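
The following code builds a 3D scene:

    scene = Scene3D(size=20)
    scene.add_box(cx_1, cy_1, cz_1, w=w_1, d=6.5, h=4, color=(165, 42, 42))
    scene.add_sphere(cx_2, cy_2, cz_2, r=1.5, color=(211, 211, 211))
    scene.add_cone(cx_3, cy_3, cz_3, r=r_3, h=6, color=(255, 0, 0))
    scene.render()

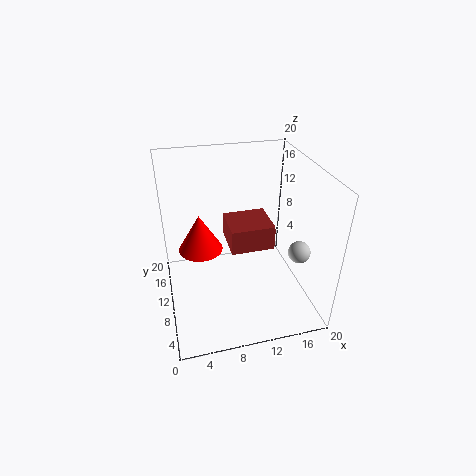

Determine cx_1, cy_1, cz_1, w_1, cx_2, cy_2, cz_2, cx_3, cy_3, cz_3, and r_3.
cx_1 = 10, cy_1 = 13.5, cz_1 = 4.5, w_1 = 7, cx_2 = 17.5, cy_2 = 6, cz_2 = 9, cx_3 = 5.5, cy_3 = 16.5, cz_3 = 4.5, r_3 = 3.5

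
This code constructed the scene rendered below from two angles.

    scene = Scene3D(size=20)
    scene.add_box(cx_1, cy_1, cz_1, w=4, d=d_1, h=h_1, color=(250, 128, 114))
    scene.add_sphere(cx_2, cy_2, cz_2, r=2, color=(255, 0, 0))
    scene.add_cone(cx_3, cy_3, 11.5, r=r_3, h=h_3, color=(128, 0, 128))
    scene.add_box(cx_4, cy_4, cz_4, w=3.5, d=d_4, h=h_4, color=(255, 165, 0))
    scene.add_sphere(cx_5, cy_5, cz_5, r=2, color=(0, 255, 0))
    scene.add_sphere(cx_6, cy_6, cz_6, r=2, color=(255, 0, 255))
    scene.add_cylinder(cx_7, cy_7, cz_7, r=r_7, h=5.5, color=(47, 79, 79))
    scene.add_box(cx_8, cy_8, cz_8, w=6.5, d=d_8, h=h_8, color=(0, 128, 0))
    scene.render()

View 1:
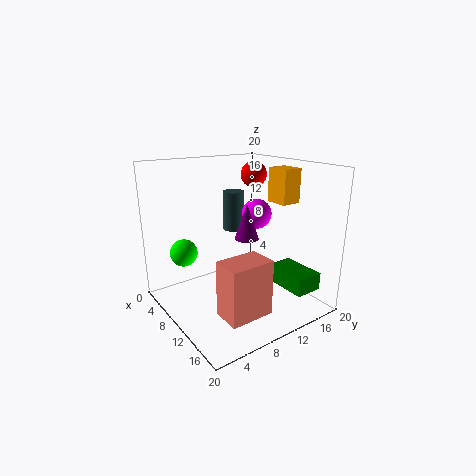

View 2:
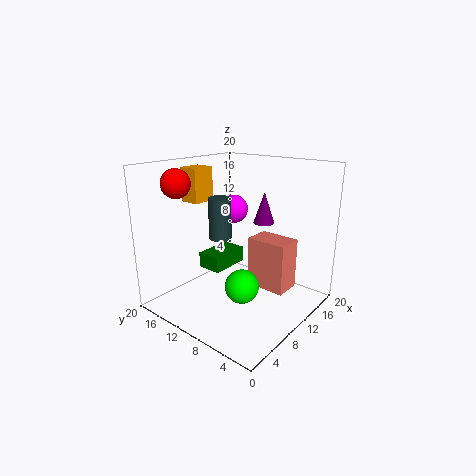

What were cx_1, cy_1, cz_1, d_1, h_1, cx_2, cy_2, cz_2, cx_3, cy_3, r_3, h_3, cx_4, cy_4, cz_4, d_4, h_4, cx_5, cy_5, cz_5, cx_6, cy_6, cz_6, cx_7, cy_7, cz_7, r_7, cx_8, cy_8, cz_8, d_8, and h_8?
cx_1 = 13
cy_1 = 4.5
cz_1 = 1.5
d_1 = 6
h_1 = 7.5
cx_2 = 5
cy_2 = 16.5
cz_2 = 17.5
cx_3 = 14
cy_3 = 8.5
r_3 = 1.5
h_3 = 4.5
cx_4 = 8.5
cy_4 = 16.5
cz_4 = 14
d_4 = 3
h_4 = 5
cx_5 = 4
cy_5 = 4.5
cz_5 = 7
cx_6 = 11.5
cy_6 = 12
cz_6 = 13.5
cx_7 = 7.5
cy_7 = 11
cz_7 = 10.5
r_7 = 1.5
cx_8 = 11
cy_8 = 15
cz_8 = 2.5
d_8 = 4
h_8 = 2.5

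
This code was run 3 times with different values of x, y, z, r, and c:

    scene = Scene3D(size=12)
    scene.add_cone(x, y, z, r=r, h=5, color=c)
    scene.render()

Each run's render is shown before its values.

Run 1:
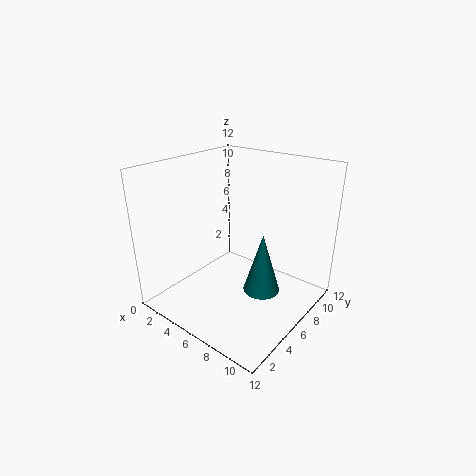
x = 8.5
y = 6
z = 2
r = 1.5
c = 'teal'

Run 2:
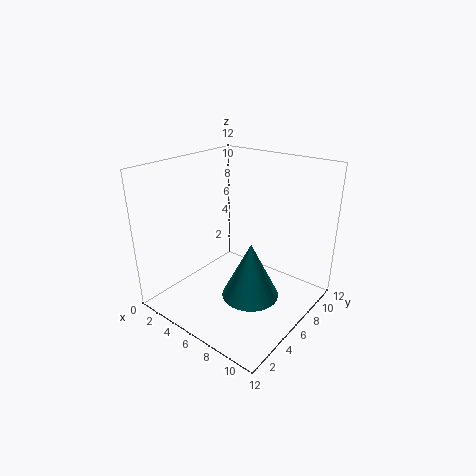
x = 7
y = 6.5
z = 0.5
r = 2.5
c = 'teal'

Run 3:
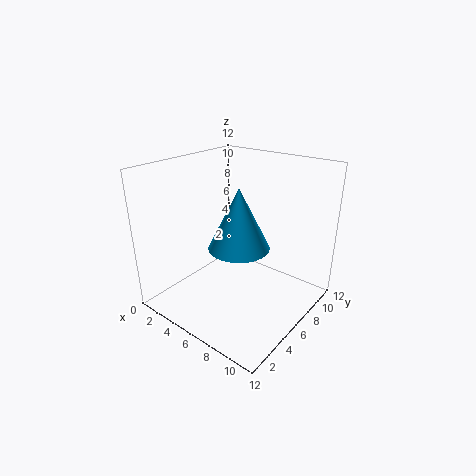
x = 6.5
y = 5.5
z = 5.5
r = 2.5
c = 'deepskyblue'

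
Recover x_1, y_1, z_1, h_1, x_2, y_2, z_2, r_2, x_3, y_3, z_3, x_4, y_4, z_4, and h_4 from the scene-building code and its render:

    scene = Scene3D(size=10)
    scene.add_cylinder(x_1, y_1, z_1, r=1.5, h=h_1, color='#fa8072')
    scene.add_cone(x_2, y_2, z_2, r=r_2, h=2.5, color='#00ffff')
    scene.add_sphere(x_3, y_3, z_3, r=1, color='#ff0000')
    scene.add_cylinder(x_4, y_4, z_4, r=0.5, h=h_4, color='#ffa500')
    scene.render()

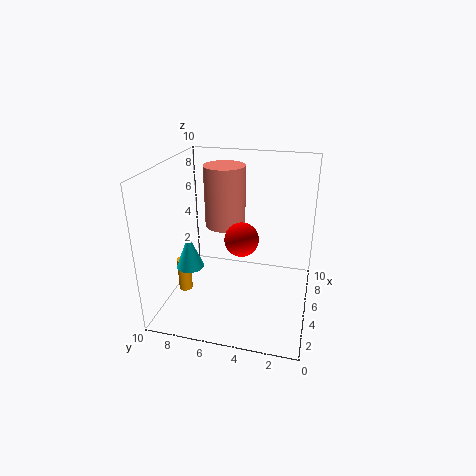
x_1 = 7, y_1 = 6.5, z_1 = 5, h_1 = 4.5, x_2 = 4.5, y_2 = 8.5, z_2 = 2.5, r_2 = 1, x_3 = 2, y_3 = 4, z_3 = 6.5, x_4 = 4.5, y_4 = 9, z_4 = 0.5, h_4 = 2.5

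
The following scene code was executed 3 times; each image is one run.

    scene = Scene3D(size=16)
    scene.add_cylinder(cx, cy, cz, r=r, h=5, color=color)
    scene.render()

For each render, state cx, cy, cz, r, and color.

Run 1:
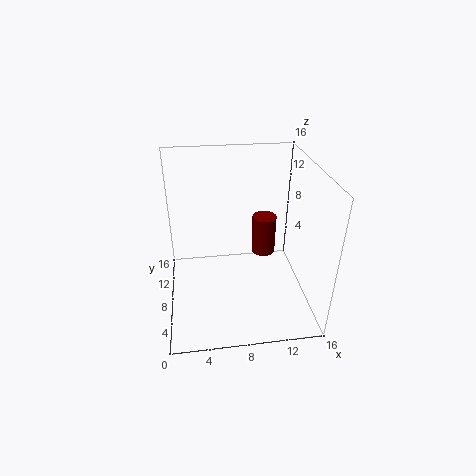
cx = 12; cy = 12.5; cz = 3; r = 1.5; color = 'maroon'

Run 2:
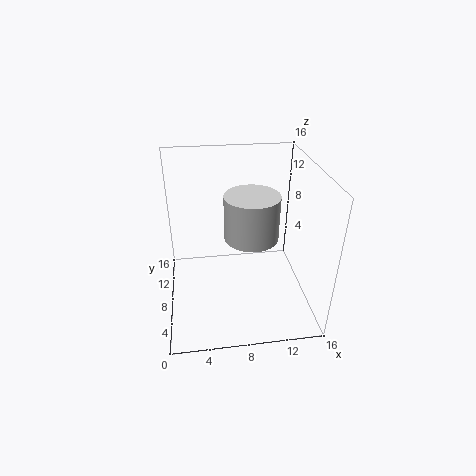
cx = 9.5; cy = 8; cz = 8; r = 3; color = 'lightgray'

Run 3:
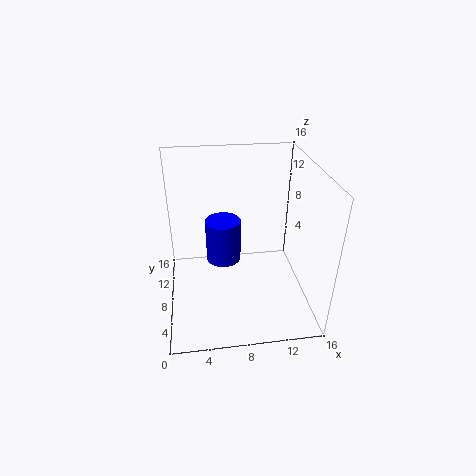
cx = 6.5; cy = 9.5; cz = 4.5; r = 2; color = 'blue'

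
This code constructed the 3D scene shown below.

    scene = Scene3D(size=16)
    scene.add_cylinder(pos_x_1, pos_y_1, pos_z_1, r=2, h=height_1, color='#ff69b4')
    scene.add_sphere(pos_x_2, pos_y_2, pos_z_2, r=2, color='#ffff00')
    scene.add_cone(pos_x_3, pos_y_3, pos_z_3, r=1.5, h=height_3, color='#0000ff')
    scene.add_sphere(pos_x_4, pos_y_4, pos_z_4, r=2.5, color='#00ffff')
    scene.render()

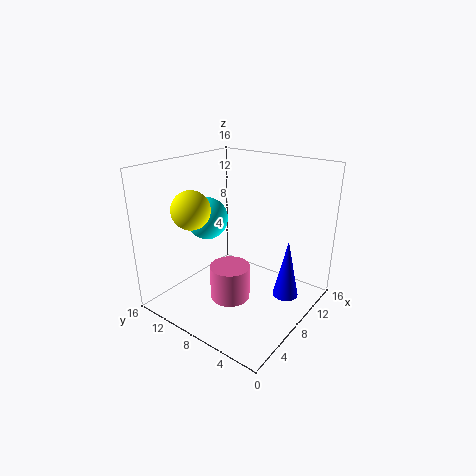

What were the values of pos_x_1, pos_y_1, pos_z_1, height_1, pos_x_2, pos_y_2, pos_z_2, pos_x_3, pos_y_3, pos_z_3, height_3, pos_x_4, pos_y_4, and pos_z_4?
pos_x_1 = 4, pos_y_1 = 6, pos_z_1 = 3.5, height_1 = 3.5, pos_x_2 = 3.5, pos_y_2 = 10.5, pos_z_2 = 12, pos_x_3 = 11.5, pos_y_3 = 3.5, pos_z_3 = 0.5, height_3 = 7, pos_x_4 = 8.5, pos_y_4 = 13, pos_z_4 = 9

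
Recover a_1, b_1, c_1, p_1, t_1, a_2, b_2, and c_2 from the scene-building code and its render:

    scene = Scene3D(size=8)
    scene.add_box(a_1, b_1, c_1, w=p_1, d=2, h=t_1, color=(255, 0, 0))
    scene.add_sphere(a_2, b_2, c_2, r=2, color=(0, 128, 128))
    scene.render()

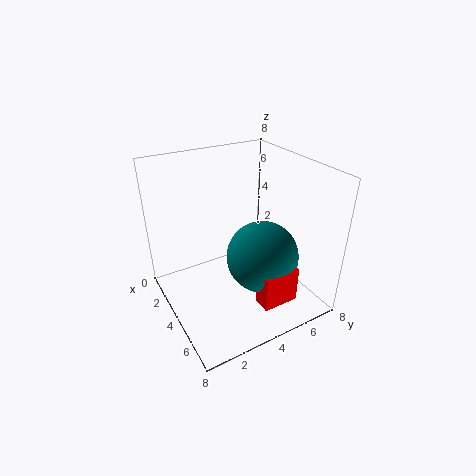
a_1 = 6; b_1 = 4; c_1 = 1; p_1 = 1; t_1 = 2; a_2 = 5; b_2 = 5; c_2 = 3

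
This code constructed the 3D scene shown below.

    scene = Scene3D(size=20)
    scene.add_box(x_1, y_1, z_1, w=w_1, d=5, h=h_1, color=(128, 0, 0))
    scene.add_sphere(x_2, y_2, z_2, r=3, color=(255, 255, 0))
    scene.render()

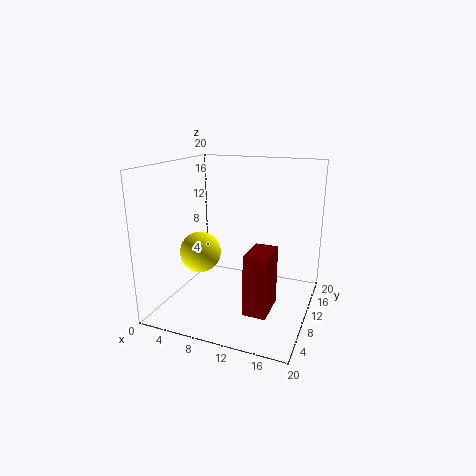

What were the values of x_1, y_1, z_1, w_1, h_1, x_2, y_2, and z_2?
x_1 = 13
y_1 = 4
z_1 = 2
w_1 = 3
h_1 = 8
x_2 = 4
y_2 = 10
z_2 = 7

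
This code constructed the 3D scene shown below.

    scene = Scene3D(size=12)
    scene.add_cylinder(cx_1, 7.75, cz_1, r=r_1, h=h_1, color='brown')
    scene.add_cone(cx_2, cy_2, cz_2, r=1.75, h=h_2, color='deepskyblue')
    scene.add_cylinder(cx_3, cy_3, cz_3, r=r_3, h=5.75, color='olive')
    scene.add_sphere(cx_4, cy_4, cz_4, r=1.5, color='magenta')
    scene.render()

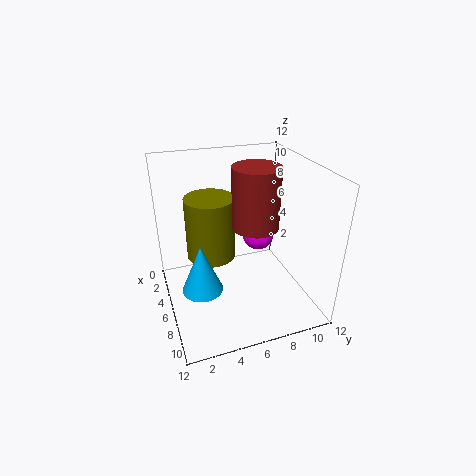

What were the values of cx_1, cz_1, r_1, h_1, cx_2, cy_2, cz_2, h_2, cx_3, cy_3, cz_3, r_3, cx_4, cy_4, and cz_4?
cx_1 = 5.5, cz_1 = 6.5, r_1 = 2, h_1 = 5.25, cx_2 = 6, cy_2 = 2.75, cz_2 = 1.5, h_2 = 4.25, cx_3 = 2.75, cy_3 = 4.5, cz_3 = 2.75, r_3 = 2.25, cx_4 = 2.75, cy_4 = 9.25, cz_4 = 4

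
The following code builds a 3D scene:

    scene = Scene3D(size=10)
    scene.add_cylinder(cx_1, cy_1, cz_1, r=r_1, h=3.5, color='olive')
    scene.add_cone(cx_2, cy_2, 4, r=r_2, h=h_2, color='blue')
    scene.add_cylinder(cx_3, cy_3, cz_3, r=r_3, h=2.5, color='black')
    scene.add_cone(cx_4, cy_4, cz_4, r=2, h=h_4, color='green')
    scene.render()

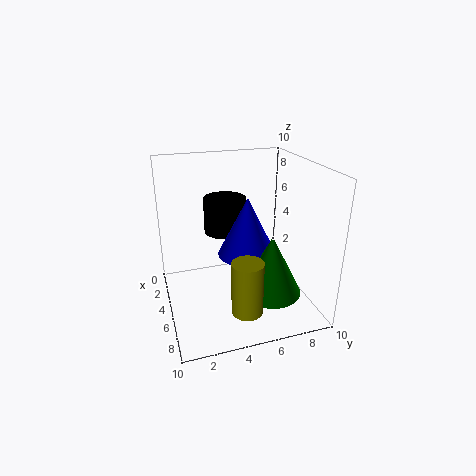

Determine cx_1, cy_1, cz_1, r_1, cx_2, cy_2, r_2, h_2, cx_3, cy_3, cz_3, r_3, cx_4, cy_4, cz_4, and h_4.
cx_1 = 8.5; cy_1 = 4.5; cz_1 = 1.5; r_1 = 1; cx_2 = 5.5; cy_2 = 5.5; r_2 = 2; h_2 = 4; cx_3 = 3.5; cy_3 = 4.5; cz_3 = 5; r_3 = 1.5; cx_4 = 7.5; cy_4 = 6.5; cz_4 = 2; h_4 = 4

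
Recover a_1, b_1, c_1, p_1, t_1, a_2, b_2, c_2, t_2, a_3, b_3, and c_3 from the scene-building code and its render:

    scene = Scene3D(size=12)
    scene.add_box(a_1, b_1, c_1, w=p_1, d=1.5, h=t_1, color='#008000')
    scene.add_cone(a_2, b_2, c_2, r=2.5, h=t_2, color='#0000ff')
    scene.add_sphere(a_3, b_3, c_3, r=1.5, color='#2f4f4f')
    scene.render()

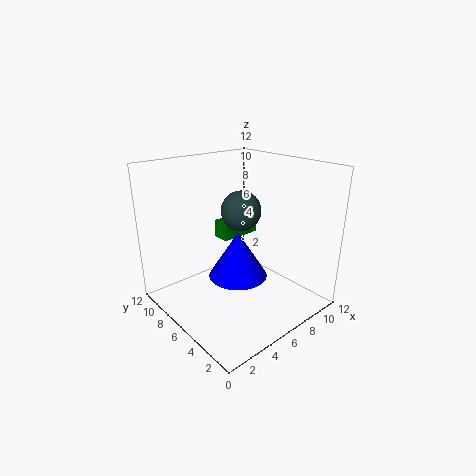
a_1 = 5.5; b_1 = 7; c_1 = 5.5; p_1 = 3.5; t_1 = 1.5; a_2 = 6; b_2 = 6; c_2 = 2.5; t_2 = 4; a_3 = 5; b_3 = 4.5; c_3 = 9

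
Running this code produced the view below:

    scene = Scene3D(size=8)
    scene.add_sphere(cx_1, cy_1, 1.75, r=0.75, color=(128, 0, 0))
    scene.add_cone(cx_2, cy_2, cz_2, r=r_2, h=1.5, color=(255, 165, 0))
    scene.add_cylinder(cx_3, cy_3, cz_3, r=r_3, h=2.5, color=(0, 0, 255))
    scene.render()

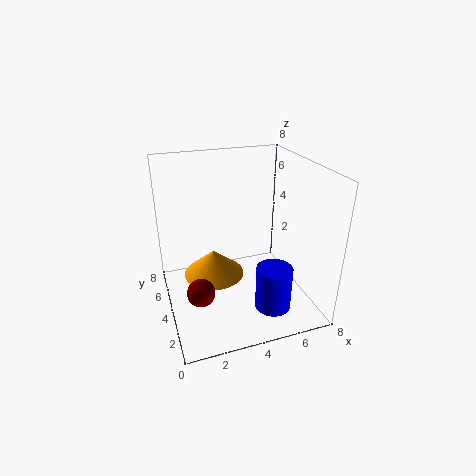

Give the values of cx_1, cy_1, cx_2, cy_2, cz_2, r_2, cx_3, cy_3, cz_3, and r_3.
cx_1 = 1.5
cy_1 = 2.75
cx_2 = 2.75
cy_2 = 4.75
cz_2 = 1.5
r_2 = 1.75
cx_3 = 5.5
cy_3 = 2.25
cz_3 = 0.25
r_3 = 1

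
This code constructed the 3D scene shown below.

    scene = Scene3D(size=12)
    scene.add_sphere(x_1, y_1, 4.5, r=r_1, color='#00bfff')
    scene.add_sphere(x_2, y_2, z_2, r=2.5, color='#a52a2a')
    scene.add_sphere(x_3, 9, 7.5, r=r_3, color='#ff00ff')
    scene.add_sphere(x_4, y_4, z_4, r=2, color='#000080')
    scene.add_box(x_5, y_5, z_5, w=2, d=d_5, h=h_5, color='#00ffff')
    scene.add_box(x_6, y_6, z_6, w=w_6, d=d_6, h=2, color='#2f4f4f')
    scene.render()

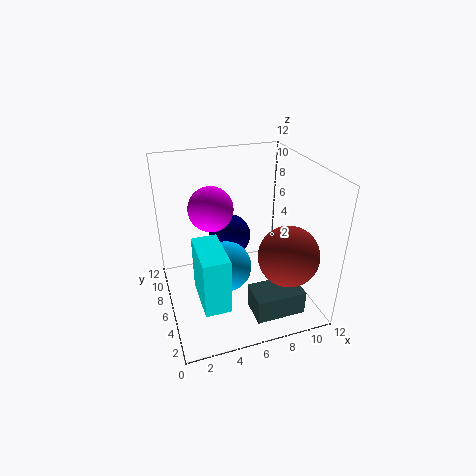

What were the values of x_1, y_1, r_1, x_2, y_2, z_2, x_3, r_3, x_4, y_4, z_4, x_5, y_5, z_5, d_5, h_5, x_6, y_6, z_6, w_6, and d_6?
x_1 = 4.5, y_1 = 4.5, r_1 = 2, x_2 = 9.5, y_2 = 3.5, z_2 = 5, x_3 = 4.5, r_3 = 2, x_4 = 6.5, y_4 = 10, z_4 = 4, x_5 = 2, y_5 = 1.5, z_5 = 2.5, d_5 = 4, h_5 = 4.5, x_6 = 6, y_6 = 1, z_6 = 1, w_6 = 4, d_6 = 2.5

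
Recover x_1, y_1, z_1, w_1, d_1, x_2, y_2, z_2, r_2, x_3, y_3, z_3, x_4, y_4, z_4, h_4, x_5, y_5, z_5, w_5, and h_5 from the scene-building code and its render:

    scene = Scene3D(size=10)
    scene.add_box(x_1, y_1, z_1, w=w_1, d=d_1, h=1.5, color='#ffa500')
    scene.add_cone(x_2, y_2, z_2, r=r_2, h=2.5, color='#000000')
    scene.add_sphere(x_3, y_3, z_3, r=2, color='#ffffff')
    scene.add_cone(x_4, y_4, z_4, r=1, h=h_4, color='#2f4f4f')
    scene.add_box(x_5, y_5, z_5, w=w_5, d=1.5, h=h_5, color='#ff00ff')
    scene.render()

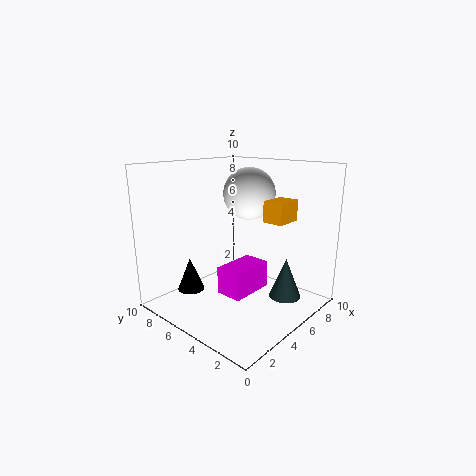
x_1 = 6.5, y_1 = 2.5, z_1 = 6, w_1 = 2, d_1 = 1.5, x_2 = 3.5, y_2 = 8.5, z_2 = 0.5, r_2 = 1, x_3 = 8, y_3 = 6.5, z_3 = 7.5, x_4 = 5, y_4 = 1, z_4 = 2, h_4 = 2.5, x_5 = 0.5, y_5 = 1, z_5 = 3.5, w_5 = 2.5, h_5 = 1.5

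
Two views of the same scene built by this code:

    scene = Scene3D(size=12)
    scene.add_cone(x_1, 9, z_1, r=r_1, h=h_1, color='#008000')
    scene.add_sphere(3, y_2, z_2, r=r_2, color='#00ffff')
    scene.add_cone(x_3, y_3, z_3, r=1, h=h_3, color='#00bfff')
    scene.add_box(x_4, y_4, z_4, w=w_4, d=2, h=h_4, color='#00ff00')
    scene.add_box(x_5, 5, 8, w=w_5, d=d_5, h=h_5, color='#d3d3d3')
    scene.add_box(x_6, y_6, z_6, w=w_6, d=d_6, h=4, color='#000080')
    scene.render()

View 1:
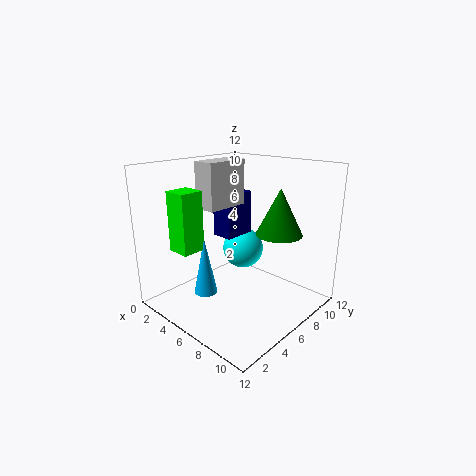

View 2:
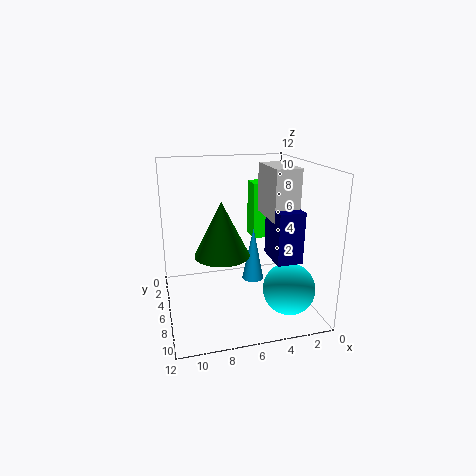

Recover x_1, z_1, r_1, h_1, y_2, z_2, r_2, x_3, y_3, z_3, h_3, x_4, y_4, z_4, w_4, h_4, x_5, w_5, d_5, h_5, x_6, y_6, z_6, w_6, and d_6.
x_1 = 8, z_1 = 6, r_1 = 2, h_1 = 4, y_2 = 10, z_2 = 3, r_2 = 2, x_3 = 4, y_3 = 4, z_3 = 1, h_3 = 5, x_4 = 2, y_4 = 2, z_4 = 5, w_4 = 2, h_4 = 5, x_5 = 2, w_5 = 2, d_5 = 4, h_5 = 4, x_6 = 2, y_6 = 7, z_6 = 5, w_6 = 2, d_6 = 3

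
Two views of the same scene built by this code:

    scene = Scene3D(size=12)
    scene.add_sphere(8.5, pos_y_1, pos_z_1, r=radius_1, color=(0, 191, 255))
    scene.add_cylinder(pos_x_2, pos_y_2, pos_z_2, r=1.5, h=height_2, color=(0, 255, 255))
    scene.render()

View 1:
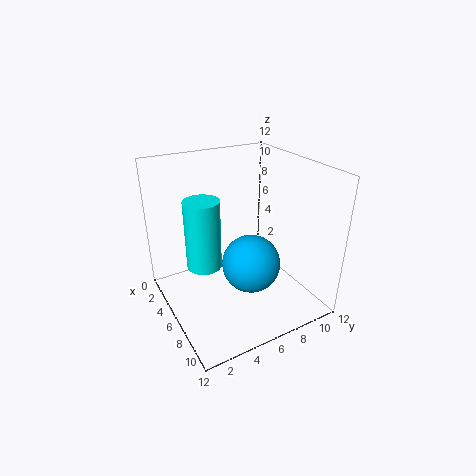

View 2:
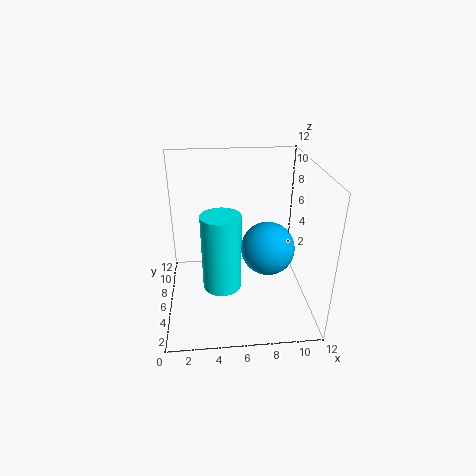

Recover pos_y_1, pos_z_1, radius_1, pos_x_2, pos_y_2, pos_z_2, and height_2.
pos_y_1 = 5.75; pos_z_1 = 5; radius_1 = 2.25; pos_x_2 = 4.5; pos_y_2 = 3.5; pos_z_2 = 3.25; height_2 = 6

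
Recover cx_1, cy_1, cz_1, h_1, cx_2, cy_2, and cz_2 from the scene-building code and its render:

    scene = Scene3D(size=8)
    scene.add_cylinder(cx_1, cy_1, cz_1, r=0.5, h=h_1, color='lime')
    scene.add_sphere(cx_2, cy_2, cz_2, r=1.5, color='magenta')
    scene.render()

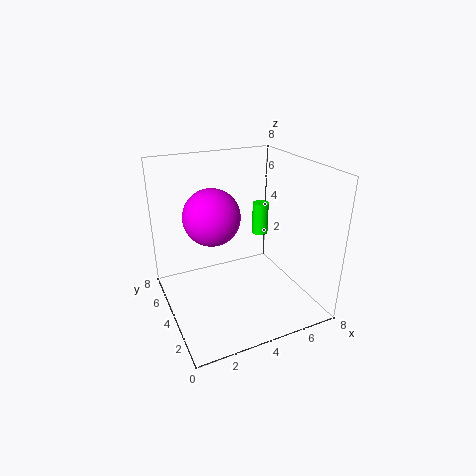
cx_1 = 6.5; cy_1 = 6; cz_1 = 3; h_1 = 2; cx_2 = 2.5; cy_2 = 4; cz_2 = 5.5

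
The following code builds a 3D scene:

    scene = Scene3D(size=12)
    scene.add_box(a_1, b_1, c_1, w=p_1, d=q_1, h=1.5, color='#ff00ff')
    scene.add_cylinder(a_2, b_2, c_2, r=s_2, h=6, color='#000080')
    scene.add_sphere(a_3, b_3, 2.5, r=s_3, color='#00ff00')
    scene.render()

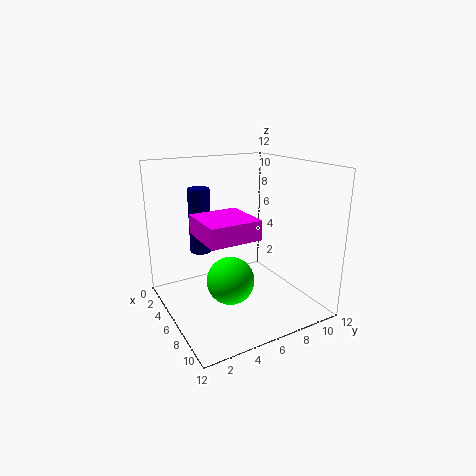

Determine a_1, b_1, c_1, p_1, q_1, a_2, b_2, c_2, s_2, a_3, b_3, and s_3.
a_1 = 5.5
b_1 = 2
c_1 = 7
p_1 = 4
q_1 = 4
a_2 = 1.5
b_2 = 4.5
c_2 = 3.5
s_2 = 1
a_3 = 6.5
b_3 = 5
s_3 = 2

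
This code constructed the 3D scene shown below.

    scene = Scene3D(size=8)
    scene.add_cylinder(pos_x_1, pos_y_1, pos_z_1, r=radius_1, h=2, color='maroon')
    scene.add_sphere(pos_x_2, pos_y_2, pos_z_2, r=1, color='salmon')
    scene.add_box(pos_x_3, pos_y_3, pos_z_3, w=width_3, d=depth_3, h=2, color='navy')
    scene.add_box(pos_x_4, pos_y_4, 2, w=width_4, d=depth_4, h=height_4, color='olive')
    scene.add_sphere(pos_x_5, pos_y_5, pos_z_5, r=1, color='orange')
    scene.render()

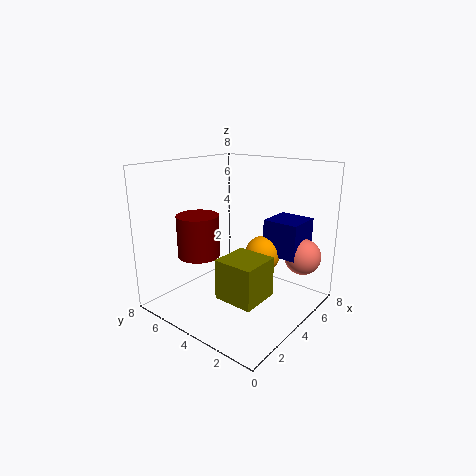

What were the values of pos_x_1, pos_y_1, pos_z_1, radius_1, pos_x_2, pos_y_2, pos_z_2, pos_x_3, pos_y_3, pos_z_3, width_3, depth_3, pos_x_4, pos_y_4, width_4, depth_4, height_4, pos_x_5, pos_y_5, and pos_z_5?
pos_x_1 = 1
pos_y_1 = 4
pos_z_1 = 4
radius_1 = 1
pos_x_2 = 6
pos_y_2 = 1
pos_z_2 = 3
pos_x_3 = 5
pos_y_3 = 1
pos_z_3 = 3
width_3 = 2
depth_3 = 2
pos_x_4 = 1
pos_y_4 = 1
width_4 = 2
depth_4 = 2
height_4 = 2
pos_x_5 = 5
pos_y_5 = 3
pos_z_5 = 3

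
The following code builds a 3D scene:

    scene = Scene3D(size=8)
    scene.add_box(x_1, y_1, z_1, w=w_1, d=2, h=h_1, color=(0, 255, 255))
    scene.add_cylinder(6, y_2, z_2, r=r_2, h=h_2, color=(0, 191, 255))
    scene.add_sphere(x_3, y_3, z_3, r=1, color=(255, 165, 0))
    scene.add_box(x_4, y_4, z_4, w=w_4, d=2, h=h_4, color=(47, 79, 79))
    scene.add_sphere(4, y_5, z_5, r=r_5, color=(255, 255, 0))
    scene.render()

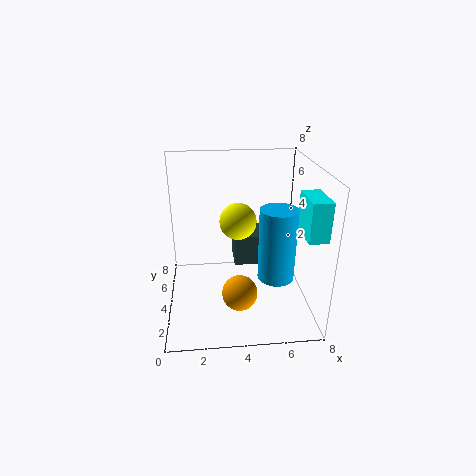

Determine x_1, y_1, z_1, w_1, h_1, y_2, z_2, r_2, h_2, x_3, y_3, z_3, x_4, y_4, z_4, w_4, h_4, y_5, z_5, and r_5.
x_1 = 7, y_1 = 1, z_1 = 5, w_1 = 1, h_1 = 2, y_2 = 3, z_2 = 2, r_2 = 1, h_2 = 4, x_3 = 4, y_3 = 3, z_3 = 1, x_4 = 4, y_4 = 6, z_4 = 1, w_4 = 2, h_4 = 2, y_5 = 4, z_5 = 5, r_5 = 1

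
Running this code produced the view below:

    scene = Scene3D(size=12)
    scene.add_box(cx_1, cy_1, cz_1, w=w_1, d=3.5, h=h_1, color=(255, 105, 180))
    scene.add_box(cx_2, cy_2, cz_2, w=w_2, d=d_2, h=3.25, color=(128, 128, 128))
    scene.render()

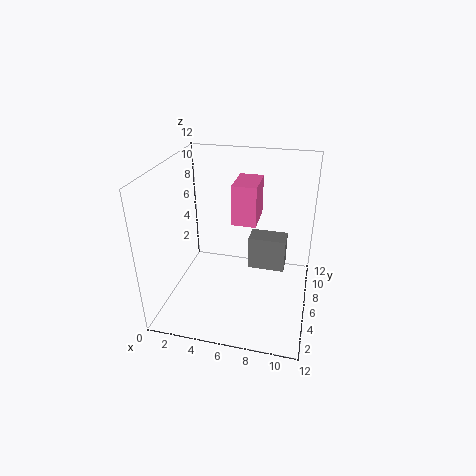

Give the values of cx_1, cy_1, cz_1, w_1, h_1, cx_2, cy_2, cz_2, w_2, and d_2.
cx_1 = 4.75; cy_1 = 8.5; cz_1 = 5.75; w_1 = 2.25; h_1 = 3.75; cx_2 = 6.25; cy_2 = 9; cz_2 = 1; w_2 = 3.5; d_2 = 2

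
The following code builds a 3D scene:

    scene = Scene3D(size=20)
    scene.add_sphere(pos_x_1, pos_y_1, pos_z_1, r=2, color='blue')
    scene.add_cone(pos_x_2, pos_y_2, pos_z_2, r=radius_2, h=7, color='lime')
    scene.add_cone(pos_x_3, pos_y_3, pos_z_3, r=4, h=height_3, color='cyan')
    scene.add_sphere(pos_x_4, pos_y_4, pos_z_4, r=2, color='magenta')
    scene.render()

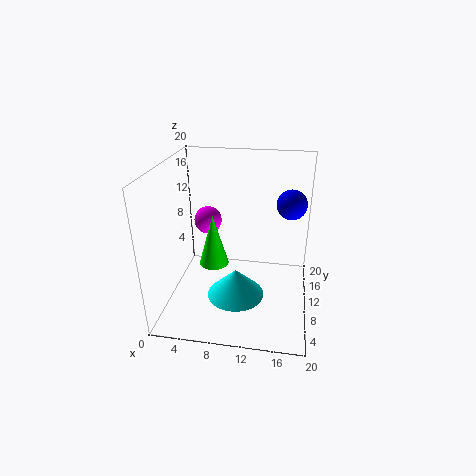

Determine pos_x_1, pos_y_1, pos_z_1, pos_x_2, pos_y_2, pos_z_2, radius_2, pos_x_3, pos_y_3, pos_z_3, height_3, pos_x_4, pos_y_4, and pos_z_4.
pos_x_1 = 17; pos_y_1 = 11; pos_z_1 = 15; pos_x_2 = 7; pos_y_2 = 8; pos_z_2 = 7; radius_2 = 2; pos_x_3 = 10; pos_y_3 = 8; pos_z_3 = 2; height_3 = 4; pos_x_4 = 5; pos_y_4 = 13; pos_z_4 = 11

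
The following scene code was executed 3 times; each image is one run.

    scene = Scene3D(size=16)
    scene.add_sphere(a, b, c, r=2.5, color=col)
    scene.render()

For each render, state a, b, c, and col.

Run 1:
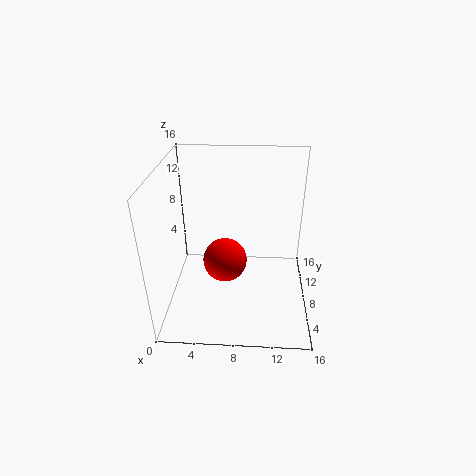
a = 6.5; b = 8; c = 5; col = 'red'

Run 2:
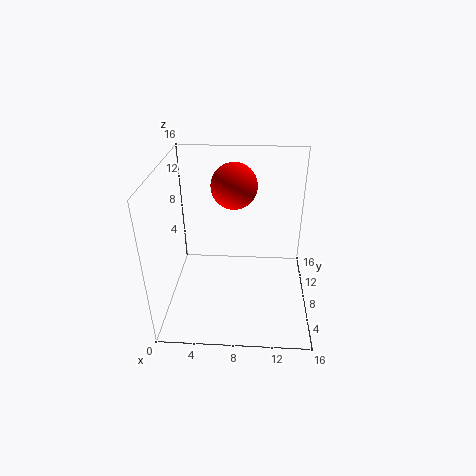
a = 7.5; b = 9.5; c = 13.5; col = 'red'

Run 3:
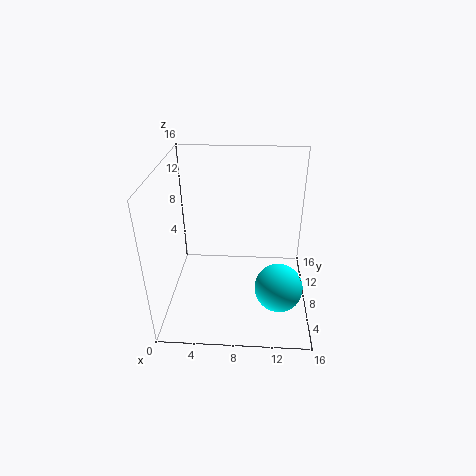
a = 12.5; b = 4; c = 4.5; col = 'cyan'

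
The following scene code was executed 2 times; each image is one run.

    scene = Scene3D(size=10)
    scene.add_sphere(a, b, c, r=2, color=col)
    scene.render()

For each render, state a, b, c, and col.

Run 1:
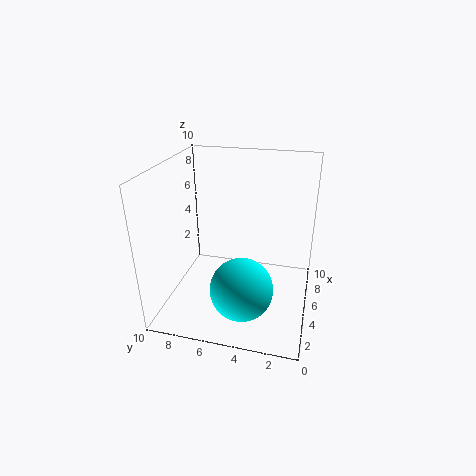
a = 2
b = 4
c = 3
col = 'cyan'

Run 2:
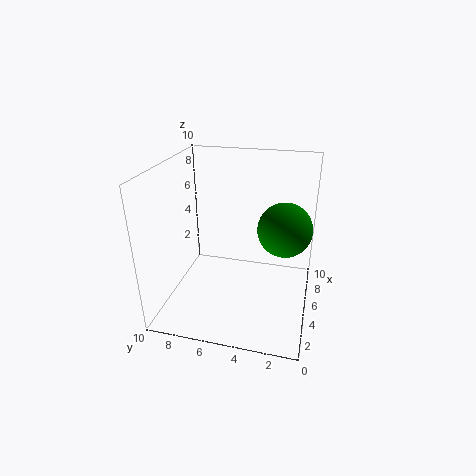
a = 7
b = 2
c = 5
col = 'green'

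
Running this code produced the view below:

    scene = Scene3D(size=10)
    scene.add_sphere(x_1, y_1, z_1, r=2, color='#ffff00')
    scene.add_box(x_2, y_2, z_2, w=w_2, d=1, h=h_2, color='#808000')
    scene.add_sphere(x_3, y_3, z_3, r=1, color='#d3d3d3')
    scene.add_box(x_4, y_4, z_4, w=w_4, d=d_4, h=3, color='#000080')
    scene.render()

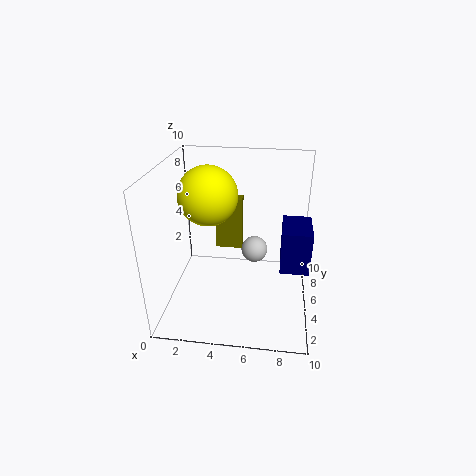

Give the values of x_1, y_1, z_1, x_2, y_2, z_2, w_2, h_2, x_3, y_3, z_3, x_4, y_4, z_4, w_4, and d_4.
x_1 = 3, y_1 = 5, z_1 = 8, x_2 = 3, y_2 = 7, z_2 = 3, w_2 = 2, h_2 = 4, x_3 = 6, y_3 = 7, z_3 = 3, x_4 = 8, y_4 = 4, z_4 = 3, w_4 = 2, d_4 = 3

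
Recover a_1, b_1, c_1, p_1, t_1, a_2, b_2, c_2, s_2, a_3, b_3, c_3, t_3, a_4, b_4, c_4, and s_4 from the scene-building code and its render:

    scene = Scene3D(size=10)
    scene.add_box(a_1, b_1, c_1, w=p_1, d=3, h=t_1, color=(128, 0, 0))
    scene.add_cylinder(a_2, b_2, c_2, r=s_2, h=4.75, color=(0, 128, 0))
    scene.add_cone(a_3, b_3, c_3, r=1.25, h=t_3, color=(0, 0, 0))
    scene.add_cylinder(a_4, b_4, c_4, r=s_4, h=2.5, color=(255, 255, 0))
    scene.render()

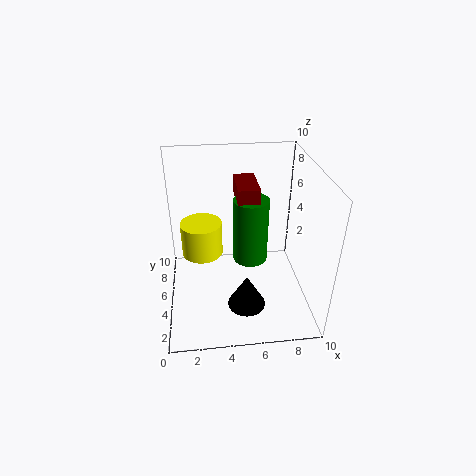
a_1 = 5; b_1 = 5; c_1 = 7.25; p_1 = 1.5; t_1 = 1.25; a_2 = 6; b_2 = 5.75; c_2 = 2.75; s_2 = 1.25; a_3 = 5.25; b_3 = 2.25; c_3 = 1.5; t_3 = 2.25; a_4 = 2.5; b_4 = 6.5; c_4 = 3; s_4 = 1.5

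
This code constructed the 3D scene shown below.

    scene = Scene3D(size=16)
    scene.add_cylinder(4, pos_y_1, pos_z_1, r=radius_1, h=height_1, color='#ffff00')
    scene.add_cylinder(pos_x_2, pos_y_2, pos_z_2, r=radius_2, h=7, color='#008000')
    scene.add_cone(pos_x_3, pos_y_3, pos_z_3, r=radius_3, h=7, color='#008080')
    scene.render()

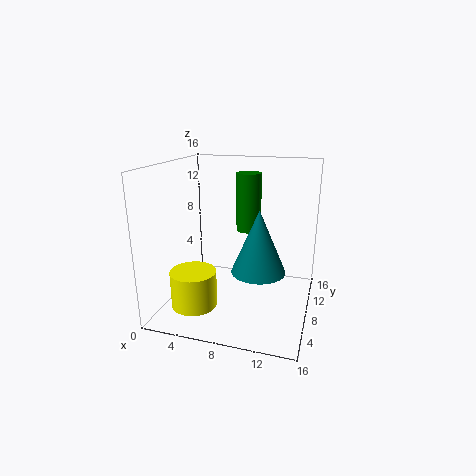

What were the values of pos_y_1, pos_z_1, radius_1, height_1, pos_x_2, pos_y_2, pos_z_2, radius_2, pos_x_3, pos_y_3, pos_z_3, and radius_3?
pos_y_1 = 4.5
pos_z_1 = 1
radius_1 = 2.5
height_1 = 4
pos_x_2 = 8
pos_y_2 = 12.5
pos_z_2 = 7.5
radius_2 = 1.5
pos_x_3 = 10.5
pos_y_3 = 7.5
pos_z_3 = 4.5
radius_3 = 3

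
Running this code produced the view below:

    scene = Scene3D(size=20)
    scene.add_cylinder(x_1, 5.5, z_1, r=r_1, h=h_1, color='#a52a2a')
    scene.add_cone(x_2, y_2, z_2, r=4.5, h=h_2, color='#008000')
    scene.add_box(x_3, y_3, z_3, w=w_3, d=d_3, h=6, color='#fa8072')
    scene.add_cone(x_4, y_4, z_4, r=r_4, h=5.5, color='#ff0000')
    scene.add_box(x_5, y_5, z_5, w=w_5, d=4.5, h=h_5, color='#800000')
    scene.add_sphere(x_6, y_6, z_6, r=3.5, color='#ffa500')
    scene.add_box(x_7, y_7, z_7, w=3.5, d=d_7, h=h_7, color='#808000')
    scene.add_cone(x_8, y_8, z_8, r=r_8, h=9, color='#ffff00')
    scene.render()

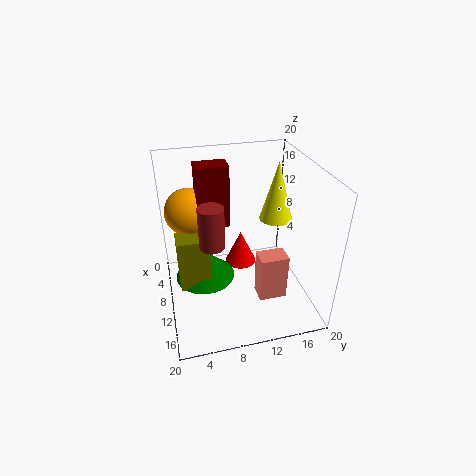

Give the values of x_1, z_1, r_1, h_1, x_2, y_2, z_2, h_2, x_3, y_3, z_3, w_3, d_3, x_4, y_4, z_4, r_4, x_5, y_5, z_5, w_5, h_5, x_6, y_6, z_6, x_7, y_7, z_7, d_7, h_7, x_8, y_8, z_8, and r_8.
x_1 = 15.5
z_1 = 13
r_1 = 1.5
h_1 = 5
x_2 = 7
y_2 = 5.5
z_2 = 2
h_2 = 4.5
x_3 = 15
y_3 = 11
z_3 = 5
w_3 = 2.5
d_3 = 3.5
x_4 = 4
y_4 = 12
z_4 = 1.5
r_4 = 2.5
x_5 = 4.5
y_5 = 5
z_5 = 10.5
w_5 = 3
h_5 = 9
x_6 = 4.5
y_6 = 4
z_6 = 12
x_7 = 6.5
y_7 = 1.5
z_7 = 2
d_7 = 4.5
h_7 = 8
x_8 = 6
y_8 = 17
z_8 = 10
r_8 = 2.5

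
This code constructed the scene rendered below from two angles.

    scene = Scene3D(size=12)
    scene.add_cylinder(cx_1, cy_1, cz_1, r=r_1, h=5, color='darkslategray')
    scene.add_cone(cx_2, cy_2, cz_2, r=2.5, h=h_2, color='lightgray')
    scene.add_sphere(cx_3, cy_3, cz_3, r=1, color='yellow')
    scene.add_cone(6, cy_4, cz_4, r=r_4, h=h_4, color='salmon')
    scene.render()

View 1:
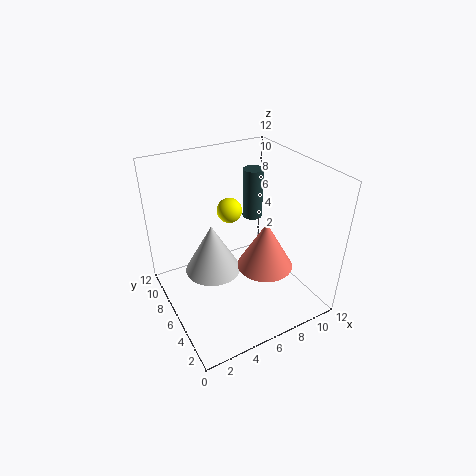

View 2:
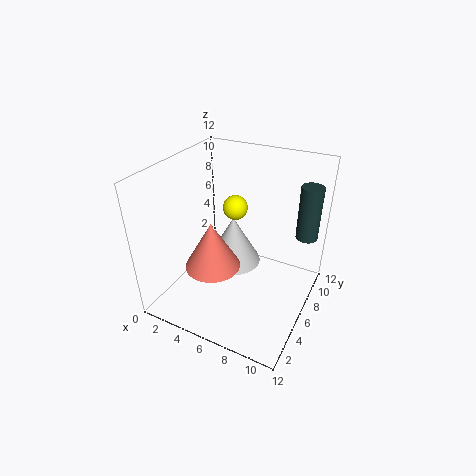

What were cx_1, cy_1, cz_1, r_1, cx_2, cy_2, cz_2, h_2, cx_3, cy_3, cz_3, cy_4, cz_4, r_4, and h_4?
cx_1 = 10.5, cy_1 = 11, cz_1 = 4.5, r_1 = 1, cx_2 = 4.5, cy_2 = 8, cz_2 = 2, h_2 = 4.5, cx_3 = 5.5, cy_3 = 6.5, cz_3 = 8.5, cy_4 = 2, cz_4 = 6, r_4 = 2, h_4 = 3.5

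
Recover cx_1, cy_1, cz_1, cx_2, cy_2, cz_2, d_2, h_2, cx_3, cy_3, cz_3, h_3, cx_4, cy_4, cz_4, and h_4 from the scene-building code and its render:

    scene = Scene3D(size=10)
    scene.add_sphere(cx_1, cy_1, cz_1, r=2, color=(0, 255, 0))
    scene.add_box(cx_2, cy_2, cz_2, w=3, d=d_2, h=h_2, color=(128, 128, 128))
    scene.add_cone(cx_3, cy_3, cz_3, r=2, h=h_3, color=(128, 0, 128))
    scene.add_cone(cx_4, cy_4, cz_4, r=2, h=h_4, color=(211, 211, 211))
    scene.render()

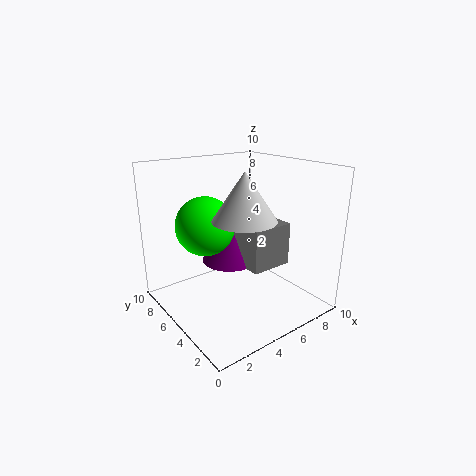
cx_1 = 3
cy_1 = 6
cz_1 = 6
cx_2 = 5
cy_2 = 3
cz_2 = 3
d_2 = 3
h_2 = 3
cx_3 = 5
cy_3 = 6
cz_3 = 3
h_3 = 3
cx_4 = 4
cy_4 = 3
cz_4 = 7
h_4 = 3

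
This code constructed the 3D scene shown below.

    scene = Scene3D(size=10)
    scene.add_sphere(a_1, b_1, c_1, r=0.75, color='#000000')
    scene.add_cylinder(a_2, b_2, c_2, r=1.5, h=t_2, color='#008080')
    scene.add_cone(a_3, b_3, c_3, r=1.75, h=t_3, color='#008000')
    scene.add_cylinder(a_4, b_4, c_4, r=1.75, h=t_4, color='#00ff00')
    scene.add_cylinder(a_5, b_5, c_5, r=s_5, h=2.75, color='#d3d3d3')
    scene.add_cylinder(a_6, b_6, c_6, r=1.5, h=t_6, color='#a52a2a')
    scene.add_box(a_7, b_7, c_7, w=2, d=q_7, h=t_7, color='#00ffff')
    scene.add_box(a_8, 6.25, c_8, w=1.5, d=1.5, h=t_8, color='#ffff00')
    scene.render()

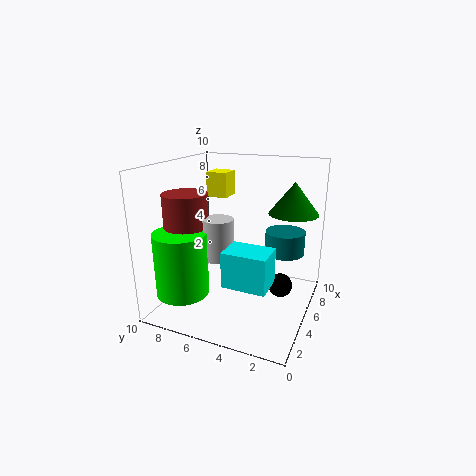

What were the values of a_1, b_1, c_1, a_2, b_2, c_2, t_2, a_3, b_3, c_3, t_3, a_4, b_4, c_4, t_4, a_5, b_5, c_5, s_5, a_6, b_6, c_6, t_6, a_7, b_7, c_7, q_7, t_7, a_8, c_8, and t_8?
a_1 = 3.75, b_1 = 1.5, c_1 = 2.75, a_2 = 8.25, b_2 = 2.5, c_2 = 3, t_2 = 1.75, a_3 = 7.25, b_3 = 1.75, c_3 = 6.5, t_3 = 2.25, a_4 = 2, b_4 = 7.75, c_4 = 1.75, t_4 = 4.25, a_5 = 3.5, b_5 = 5.75, c_5 = 4, s_5 = 1, a_6 = 3.25, b_6 = 8, c_6 = 4.5, t_6 = 3.75, a_7 = 1.25, b_7 = 1.75, c_7 = 3.25, q_7 = 2.75, t_7 = 2.25, a_8 = 5.75, c_8 = 7.5, t_8 = 1.75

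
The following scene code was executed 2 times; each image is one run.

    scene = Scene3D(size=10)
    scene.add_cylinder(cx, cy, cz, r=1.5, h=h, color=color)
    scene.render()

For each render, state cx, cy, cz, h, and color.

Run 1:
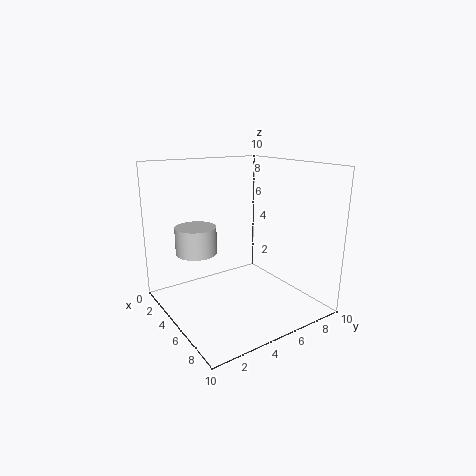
cx = 2.5, cy = 3, cz = 3.5, h = 2, color = 'lightgray'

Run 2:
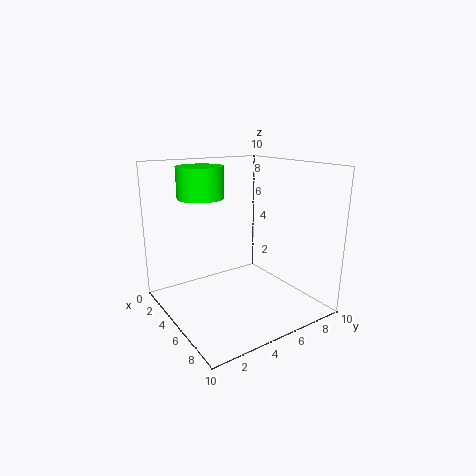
cx = 4.5, cy = 2.5, cz = 8, h = 2, color = 'lime'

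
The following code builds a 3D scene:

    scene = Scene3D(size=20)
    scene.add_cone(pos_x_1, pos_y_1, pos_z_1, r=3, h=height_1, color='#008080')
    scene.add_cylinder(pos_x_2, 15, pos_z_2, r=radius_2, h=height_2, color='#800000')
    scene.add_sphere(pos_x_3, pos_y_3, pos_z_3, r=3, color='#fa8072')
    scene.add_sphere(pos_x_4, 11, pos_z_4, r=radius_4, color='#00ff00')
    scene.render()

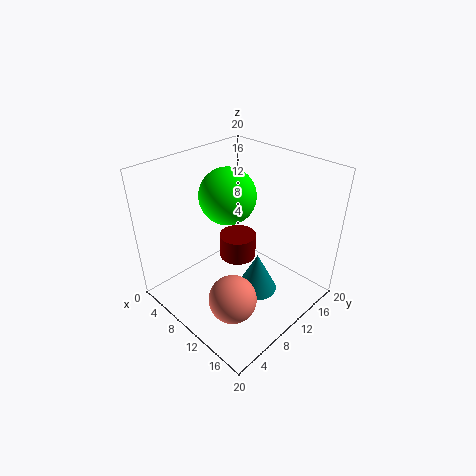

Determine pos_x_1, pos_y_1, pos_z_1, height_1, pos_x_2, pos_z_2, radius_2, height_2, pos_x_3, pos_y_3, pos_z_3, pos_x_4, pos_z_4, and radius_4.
pos_x_1 = 12; pos_y_1 = 12; pos_z_1 = 1; height_1 = 6; pos_x_2 = 5; pos_z_2 = 2; radius_2 = 3; height_2 = 4; pos_x_3 = 15; pos_y_3 = 4; pos_z_3 = 6; pos_x_4 = 7; pos_z_4 = 15; radius_4 = 4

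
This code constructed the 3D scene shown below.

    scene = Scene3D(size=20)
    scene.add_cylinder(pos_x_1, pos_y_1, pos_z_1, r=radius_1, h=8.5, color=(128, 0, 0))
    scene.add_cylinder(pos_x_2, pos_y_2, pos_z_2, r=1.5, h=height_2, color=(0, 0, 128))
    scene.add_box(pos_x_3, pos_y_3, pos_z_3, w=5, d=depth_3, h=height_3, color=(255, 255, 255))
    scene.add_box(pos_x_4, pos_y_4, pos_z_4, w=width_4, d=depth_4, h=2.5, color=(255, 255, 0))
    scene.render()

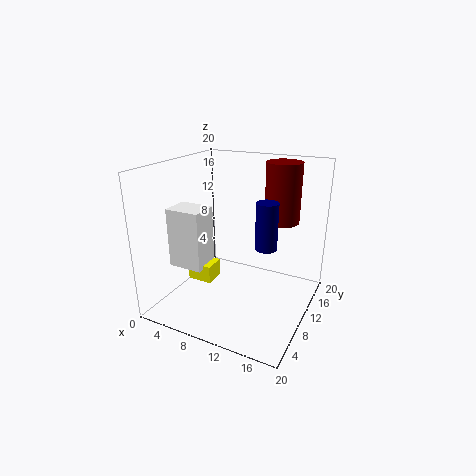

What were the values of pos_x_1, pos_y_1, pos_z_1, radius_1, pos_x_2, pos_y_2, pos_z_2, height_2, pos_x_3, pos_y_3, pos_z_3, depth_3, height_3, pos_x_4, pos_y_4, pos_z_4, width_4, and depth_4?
pos_x_1 = 14.5, pos_y_1 = 15, pos_z_1 = 11.5, radius_1 = 2.5, pos_x_2 = 14, pos_y_2 = 10.5, pos_z_2 = 9, height_2 = 6.5, pos_x_3 = 1, pos_y_3 = 6, pos_z_3 = 5.5, depth_3 = 4, height_3 = 8.5, pos_x_4 = 3.5, pos_y_4 = 7, pos_z_4 = 3.5, width_4 = 3.5, depth_4 = 3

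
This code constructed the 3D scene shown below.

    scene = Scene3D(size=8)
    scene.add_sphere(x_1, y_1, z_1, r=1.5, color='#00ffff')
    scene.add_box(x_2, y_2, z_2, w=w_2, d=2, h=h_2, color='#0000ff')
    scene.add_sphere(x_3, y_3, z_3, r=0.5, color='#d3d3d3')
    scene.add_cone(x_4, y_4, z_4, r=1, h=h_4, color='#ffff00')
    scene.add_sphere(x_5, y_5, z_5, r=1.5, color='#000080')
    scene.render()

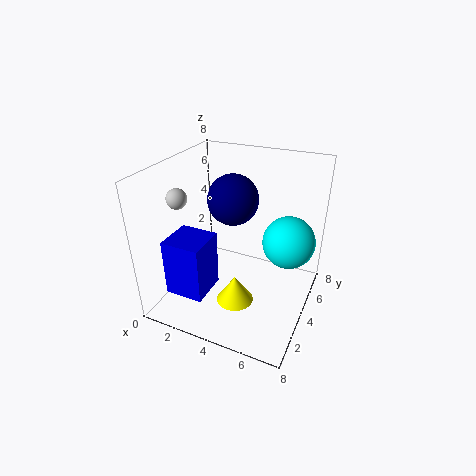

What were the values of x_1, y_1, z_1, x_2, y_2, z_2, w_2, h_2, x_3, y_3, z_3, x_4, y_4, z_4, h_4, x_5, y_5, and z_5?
x_1 = 6.5, y_1 = 5.5, z_1 = 3.5, x_2 = 1.5, y_2 = 0.5, z_2 = 2, w_2 = 2, h_2 = 3, x_3 = 2, y_3 = 1.5, z_3 = 7, x_4 = 4.5, y_4 = 2.5, z_4 = 1, h_4 = 1.5, x_5 = 3, y_5 = 5.5, z_5 = 5.5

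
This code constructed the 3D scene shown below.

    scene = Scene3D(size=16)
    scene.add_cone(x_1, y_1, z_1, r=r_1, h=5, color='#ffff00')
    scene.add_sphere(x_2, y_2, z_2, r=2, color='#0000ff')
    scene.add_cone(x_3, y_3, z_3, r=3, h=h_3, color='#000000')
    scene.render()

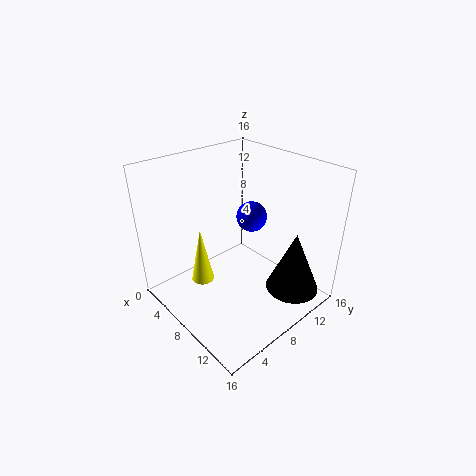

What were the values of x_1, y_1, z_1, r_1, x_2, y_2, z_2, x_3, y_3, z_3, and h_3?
x_1 = 11; y_1 = 1; z_1 = 8; r_1 = 1; x_2 = 4; y_2 = 14; z_2 = 7; x_3 = 13; y_3 = 12; z_3 = 2; h_3 = 7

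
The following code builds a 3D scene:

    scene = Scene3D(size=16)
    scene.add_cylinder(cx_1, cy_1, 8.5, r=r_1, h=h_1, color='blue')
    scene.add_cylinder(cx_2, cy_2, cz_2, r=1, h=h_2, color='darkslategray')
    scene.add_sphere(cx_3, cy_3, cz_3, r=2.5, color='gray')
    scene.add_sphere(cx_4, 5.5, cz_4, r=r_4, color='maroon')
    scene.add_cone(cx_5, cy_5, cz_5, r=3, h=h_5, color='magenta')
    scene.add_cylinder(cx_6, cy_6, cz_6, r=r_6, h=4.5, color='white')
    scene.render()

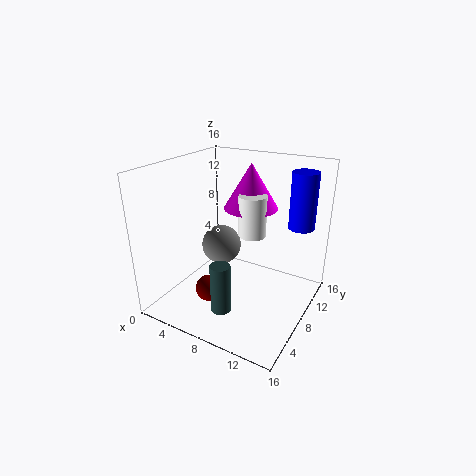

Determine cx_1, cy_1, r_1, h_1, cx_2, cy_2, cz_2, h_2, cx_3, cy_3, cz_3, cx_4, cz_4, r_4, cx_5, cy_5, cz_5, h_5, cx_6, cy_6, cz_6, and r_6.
cx_1 = 13.5
cy_1 = 13
r_1 = 1.5
h_1 = 6.5
cx_2 = 9.5
cy_2 = 2
cz_2 = 3
h_2 = 5
cx_3 = 3.5
cy_3 = 11.5
cz_3 = 4.5
cx_4 = 5.5
cz_4 = 2
r_4 = 1.5
cx_5 = 8.5
cy_5 = 10
cz_5 = 11
h_5 = 5
cx_6 = 9.5
cy_6 = 8.5
cz_6 = 8.5
r_6 = 1.5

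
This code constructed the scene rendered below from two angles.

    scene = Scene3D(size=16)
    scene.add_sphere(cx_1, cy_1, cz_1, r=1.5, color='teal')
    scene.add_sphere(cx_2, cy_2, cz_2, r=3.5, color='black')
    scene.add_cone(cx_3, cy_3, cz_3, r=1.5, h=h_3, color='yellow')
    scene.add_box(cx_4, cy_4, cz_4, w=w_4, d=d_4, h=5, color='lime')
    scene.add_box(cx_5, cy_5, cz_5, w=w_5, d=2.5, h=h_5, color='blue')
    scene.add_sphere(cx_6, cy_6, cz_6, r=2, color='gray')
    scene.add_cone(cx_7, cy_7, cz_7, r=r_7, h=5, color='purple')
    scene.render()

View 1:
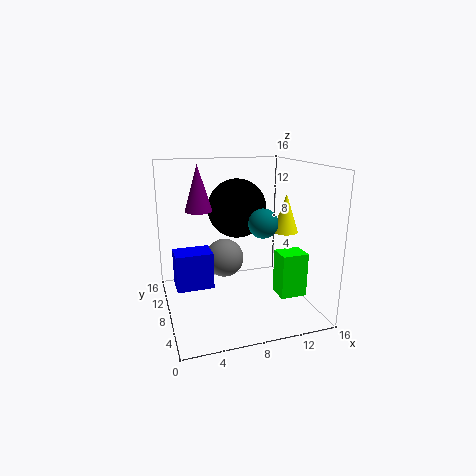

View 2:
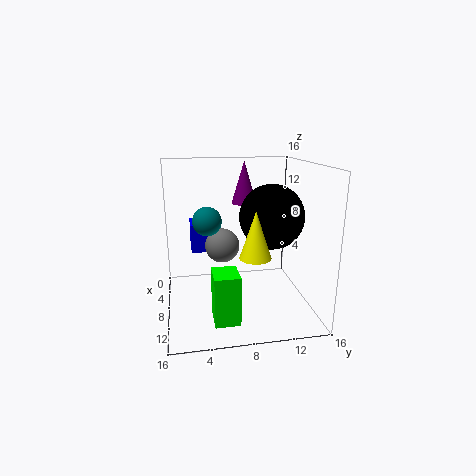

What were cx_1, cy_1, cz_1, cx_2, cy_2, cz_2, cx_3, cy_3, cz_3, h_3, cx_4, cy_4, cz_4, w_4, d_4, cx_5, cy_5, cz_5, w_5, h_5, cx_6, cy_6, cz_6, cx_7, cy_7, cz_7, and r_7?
cx_1 = 9.5; cy_1 = 4.5; cz_1 = 10.5; cx_2 = 9; cy_2 = 11.5; cz_2 = 10.5; cx_3 = 14; cy_3 = 8.5; cz_3 = 8; h_3 = 4.5; cx_4 = 12; cy_4 = 4.5; cz_4 = 1.5; w_4 = 3; d_4 = 2.5; cx_5 = 0.5; cy_5 = 3; cz_5 = 5; w_5 = 3.5; h_5 = 3.5; cx_6 = 6; cy_6 = 6.5; cz_6 = 6.5; cx_7 = 4; cy_7 = 9.5; cz_7 = 11; r_7 = 1.5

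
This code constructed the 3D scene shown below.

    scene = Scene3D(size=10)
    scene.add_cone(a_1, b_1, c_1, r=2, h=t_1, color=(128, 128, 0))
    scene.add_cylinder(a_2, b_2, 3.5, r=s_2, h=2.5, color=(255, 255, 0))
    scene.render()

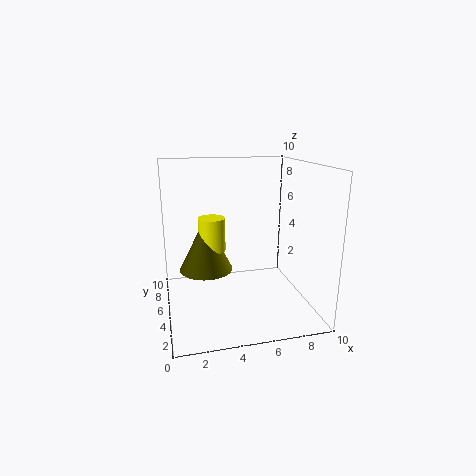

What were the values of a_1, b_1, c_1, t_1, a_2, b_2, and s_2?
a_1 = 3; b_1 = 7; c_1 = 2; t_1 = 4; a_2 = 3.5; b_2 = 7; s_2 = 1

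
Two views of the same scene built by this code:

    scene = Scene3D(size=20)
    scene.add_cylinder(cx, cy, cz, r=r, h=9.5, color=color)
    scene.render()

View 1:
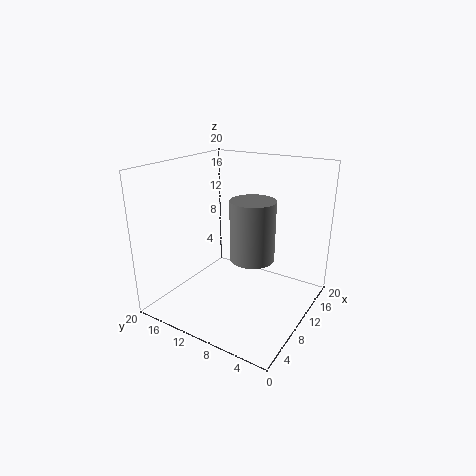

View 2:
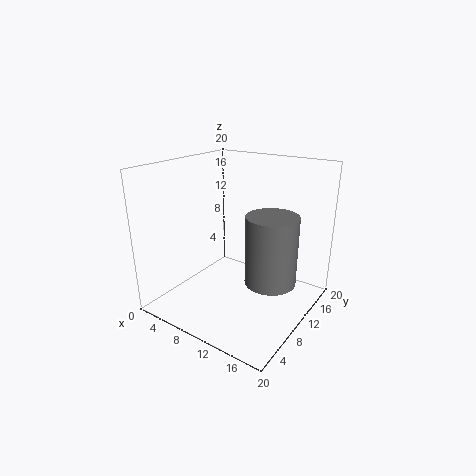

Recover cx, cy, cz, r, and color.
cx = 15; cy = 10.5; cz = 4.5; r = 3.5; color = 'gray'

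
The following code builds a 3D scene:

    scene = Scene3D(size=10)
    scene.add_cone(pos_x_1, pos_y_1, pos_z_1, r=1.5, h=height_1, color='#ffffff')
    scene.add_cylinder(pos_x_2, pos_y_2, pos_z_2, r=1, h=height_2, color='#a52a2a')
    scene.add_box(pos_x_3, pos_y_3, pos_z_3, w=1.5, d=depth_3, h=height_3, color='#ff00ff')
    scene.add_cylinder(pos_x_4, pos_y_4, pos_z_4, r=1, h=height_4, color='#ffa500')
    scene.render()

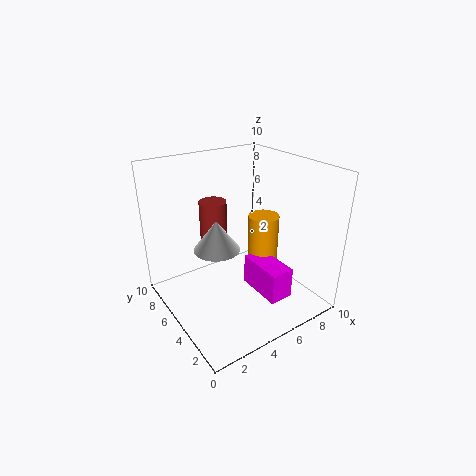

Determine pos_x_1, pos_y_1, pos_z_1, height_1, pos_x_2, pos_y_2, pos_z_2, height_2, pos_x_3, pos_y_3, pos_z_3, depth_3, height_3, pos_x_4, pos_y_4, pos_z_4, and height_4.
pos_x_1 = 3
pos_y_1 = 4.5
pos_z_1 = 5
height_1 = 2
pos_x_2 = 4.5
pos_y_2 = 7.5
pos_z_2 = 3.5
height_2 = 3.5
pos_x_3 = 4.5
pos_y_3 = 0.5
pos_z_3 = 2.5
depth_3 = 3
height_3 = 2
pos_x_4 = 6
pos_y_4 = 3.5
pos_z_4 = 2.5
height_4 = 4.5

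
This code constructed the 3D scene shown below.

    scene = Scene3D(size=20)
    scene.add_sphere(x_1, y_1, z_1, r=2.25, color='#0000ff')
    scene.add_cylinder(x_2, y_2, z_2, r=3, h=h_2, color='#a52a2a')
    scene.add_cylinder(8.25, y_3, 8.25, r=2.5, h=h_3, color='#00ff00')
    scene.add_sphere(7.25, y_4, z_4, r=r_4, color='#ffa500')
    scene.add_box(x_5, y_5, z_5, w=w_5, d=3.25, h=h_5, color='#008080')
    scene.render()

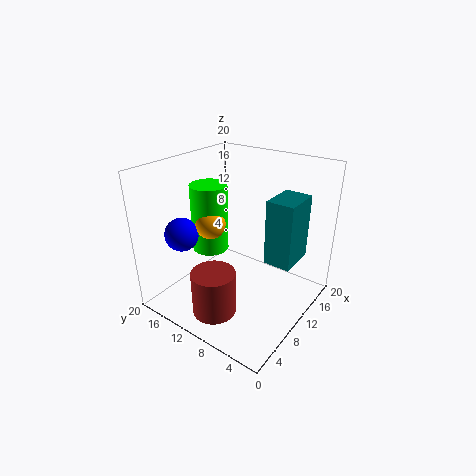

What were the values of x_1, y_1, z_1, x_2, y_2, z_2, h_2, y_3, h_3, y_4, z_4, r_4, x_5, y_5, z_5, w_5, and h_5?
x_1 = 4.5, y_1 = 15.25, z_1 = 11.25, x_2 = 4.75, y_2 = 10.25, z_2 = 0.75, h_2 = 6.25, y_3 = 13.5, h_3 = 9.25, y_4 = 12.5, z_4 = 12.5, r_4 = 2, x_5 = 6.25, y_5 = 0.25, z_5 = 10.5, w_5 = 4.5, h_5 = 7.75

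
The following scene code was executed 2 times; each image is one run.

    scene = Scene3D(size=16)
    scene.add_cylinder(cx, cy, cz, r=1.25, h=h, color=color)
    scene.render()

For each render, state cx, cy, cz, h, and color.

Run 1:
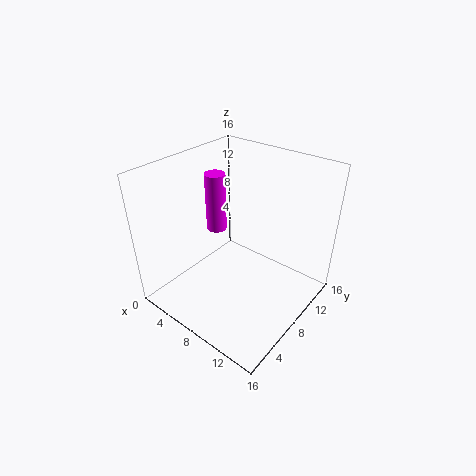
cx = 2.75; cy = 10.25; cz = 6.25; h = 7.25; color = 'magenta'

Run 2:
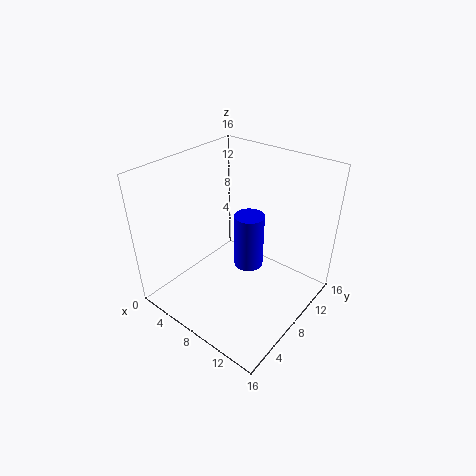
cx = 13; cy = 3.25; cz = 10; h = 4.75; color = 'blue'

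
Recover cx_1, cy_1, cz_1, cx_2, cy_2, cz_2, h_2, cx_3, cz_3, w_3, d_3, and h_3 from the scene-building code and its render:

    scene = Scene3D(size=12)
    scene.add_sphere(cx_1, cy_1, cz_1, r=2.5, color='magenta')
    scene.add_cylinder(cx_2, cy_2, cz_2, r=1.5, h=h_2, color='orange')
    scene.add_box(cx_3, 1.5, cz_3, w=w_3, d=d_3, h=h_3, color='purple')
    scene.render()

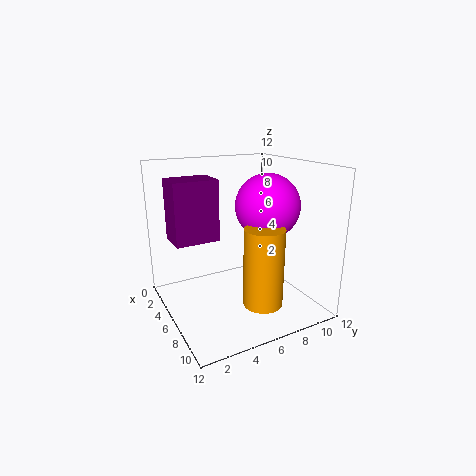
cx_1 = 8; cy_1 = 7.5; cz_1 = 9; cx_2 = 10; cy_2 = 6; cz_2 = 2; h_2 = 6; cx_3 = 0.5; cz_3 = 5; w_3 = 3; d_3 = 4; h_3 = 5.5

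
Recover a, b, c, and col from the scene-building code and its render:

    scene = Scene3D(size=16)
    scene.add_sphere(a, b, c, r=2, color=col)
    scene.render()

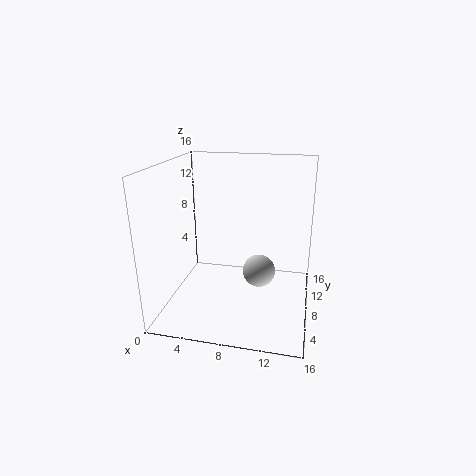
a = 10; b = 11; c = 2.5; col = 'lightgray'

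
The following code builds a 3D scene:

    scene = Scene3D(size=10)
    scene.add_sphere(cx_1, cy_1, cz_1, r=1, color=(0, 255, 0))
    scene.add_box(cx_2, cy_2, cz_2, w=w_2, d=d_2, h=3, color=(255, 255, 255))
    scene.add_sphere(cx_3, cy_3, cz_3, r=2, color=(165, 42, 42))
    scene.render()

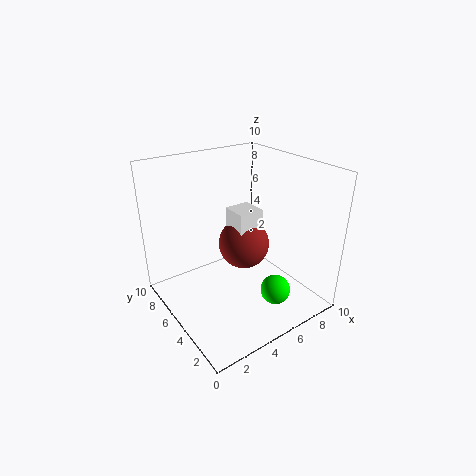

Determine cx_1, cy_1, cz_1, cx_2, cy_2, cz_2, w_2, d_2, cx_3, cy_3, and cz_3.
cx_1 = 6
cy_1 = 2
cz_1 = 2
cx_2 = 6
cy_2 = 6
cz_2 = 3
w_2 = 2
d_2 = 2
cx_3 = 7
cy_3 = 7
cz_3 = 3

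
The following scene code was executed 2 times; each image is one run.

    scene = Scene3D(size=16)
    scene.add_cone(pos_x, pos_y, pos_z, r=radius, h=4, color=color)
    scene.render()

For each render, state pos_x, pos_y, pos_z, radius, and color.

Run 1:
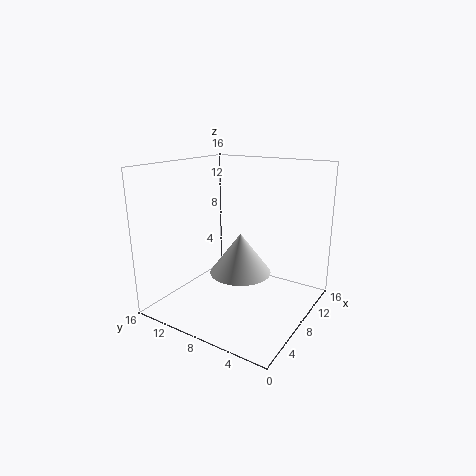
pos_x = 4.5; pos_y = 5.5; pos_z = 6; radius = 3; color = 'lightgray'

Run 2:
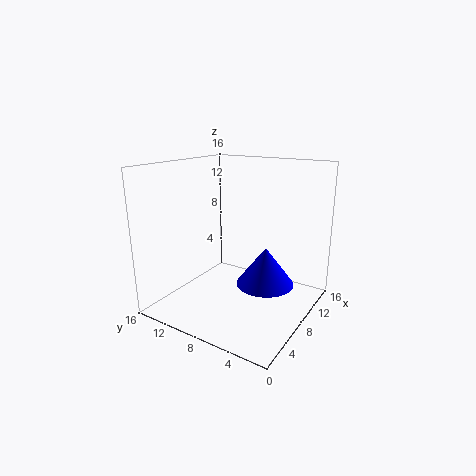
pos_x = 7; pos_y = 4; pos_z = 4; radius = 3; color = 'blue'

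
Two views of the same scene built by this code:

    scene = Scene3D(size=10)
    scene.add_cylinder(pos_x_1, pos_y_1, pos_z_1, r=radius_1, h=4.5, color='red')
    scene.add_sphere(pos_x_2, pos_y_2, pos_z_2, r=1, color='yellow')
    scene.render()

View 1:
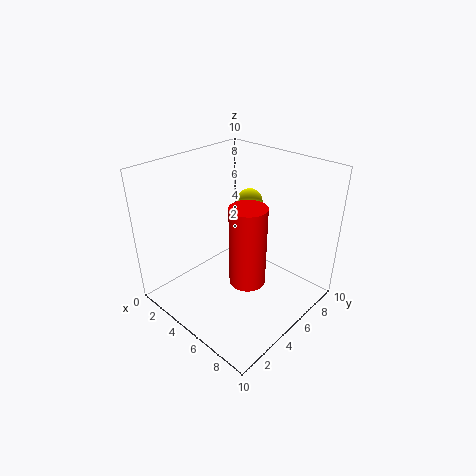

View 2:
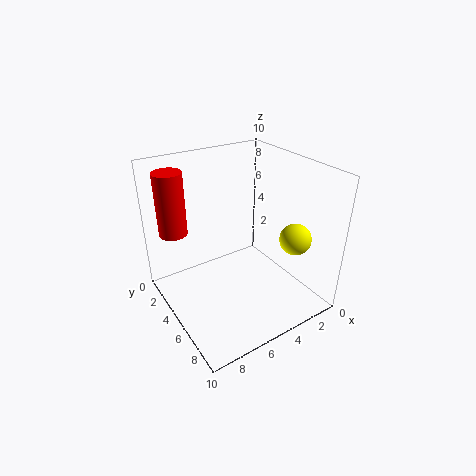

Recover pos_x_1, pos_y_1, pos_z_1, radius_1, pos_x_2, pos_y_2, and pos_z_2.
pos_x_1 = 8.5
pos_y_1 = 2
pos_z_1 = 5
radius_1 = 1
pos_x_2 = 3
pos_y_2 = 8.5
pos_z_2 = 6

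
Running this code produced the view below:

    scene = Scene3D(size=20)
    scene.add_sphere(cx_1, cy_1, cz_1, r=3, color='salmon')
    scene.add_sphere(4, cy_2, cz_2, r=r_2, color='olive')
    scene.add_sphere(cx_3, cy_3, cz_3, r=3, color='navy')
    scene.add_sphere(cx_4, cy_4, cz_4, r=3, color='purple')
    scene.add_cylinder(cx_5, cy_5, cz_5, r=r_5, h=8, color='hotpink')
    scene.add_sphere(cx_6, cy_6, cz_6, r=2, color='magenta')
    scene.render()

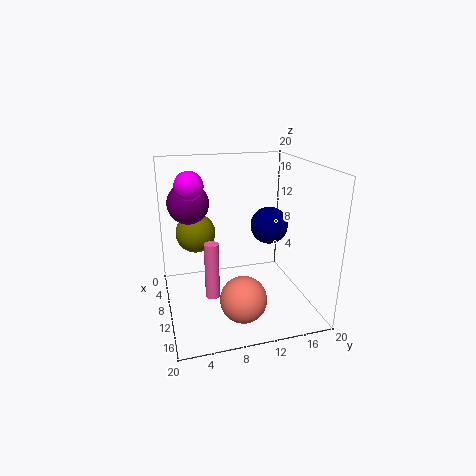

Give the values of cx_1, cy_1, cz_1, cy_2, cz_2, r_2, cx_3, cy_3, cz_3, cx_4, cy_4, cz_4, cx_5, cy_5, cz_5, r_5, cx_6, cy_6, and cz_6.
cx_1 = 16; cy_1 = 9; cz_1 = 4; cy_2 = 5; cz_2 = 9; r_2 = 3; cx_3 = 4; cy_3 = 17; cz_3 = 9; cx_4 = 5; cy_4 = 4; cz_4 = 14; cx_5 = 11; cy_5 = 6; cz_5 = 2; r_5 = 1; cx_6 = 7; cy_6 = 4; cz_6 = 17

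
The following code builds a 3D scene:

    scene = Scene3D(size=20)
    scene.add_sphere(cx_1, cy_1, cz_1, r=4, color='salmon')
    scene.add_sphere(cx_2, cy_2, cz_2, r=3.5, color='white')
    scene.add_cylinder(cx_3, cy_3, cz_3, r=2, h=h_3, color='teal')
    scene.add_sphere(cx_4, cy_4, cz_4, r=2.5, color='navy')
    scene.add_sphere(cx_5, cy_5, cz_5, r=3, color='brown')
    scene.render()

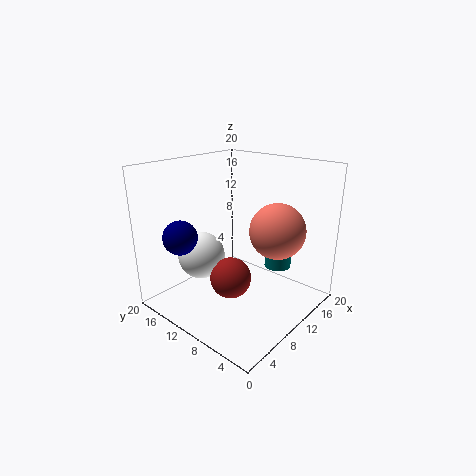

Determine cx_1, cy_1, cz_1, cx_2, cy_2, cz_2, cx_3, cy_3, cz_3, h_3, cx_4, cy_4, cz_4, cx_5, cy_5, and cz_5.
cx_1 = 14.5; cy_1 = 6.5; cz_1 = 10.5; cx_2 = 8.5; cy_2 = 16; cz_2 = 6; cx_3 = 16.5; cy_3 = 7.5; cz_3 = 4; h_3 = 4; cx_4 = 5.5; cy_4 = 17; cz_4 = 9.5; cx_5 = 9.5; cy_5 = 11; cz_5 = 3.5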